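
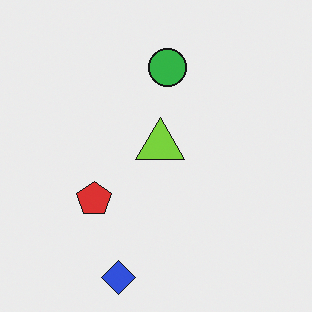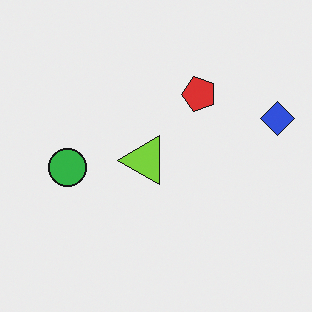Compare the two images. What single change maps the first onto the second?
This is the original image transposed (reflected across the top-left ↔ bottom-right diagonal).

Shapes have swapped their row and column positions — what was in the top-right is now in the bottom-left — a diagonal reflection.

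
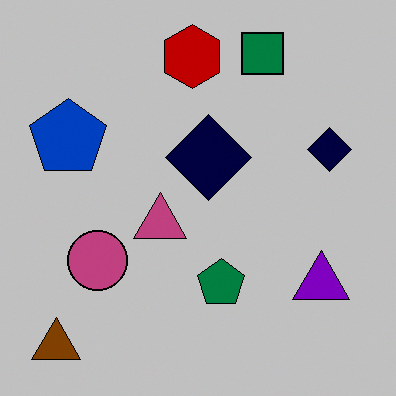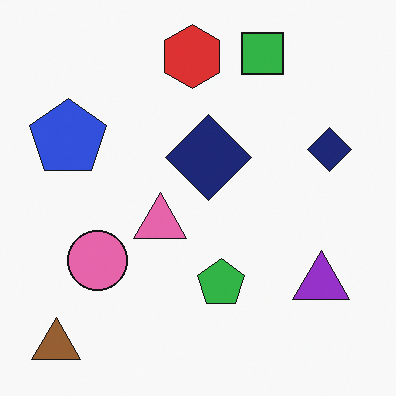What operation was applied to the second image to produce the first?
This is the original image heavily posterized to just a handful of flat colors.

Each flat color has snapped to a coarser quantized level — most visibly, the near-white background has dropped to a flat grey.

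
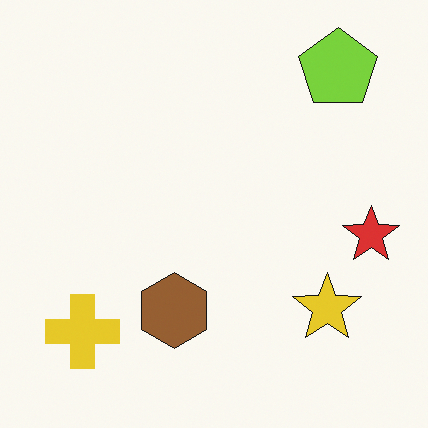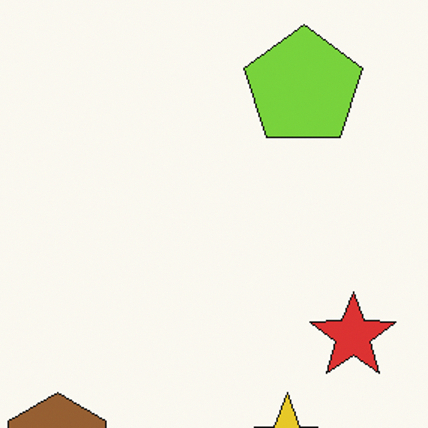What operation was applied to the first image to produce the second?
The second image is the first cropped to a modestly smaller region and rescaled.

The visible shapes are larger and the field of view is narrower; shapes near the original edges may be partly or wholly outside the frame — a crop-and-rescale.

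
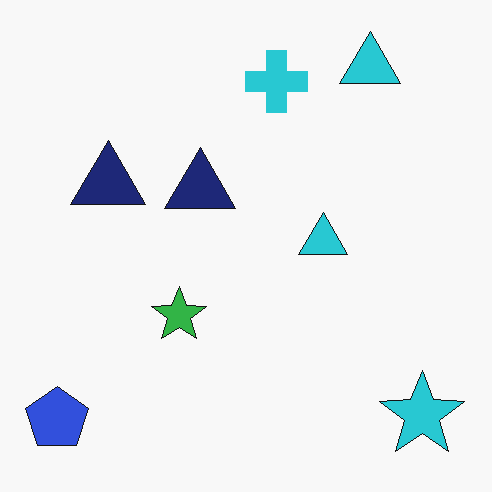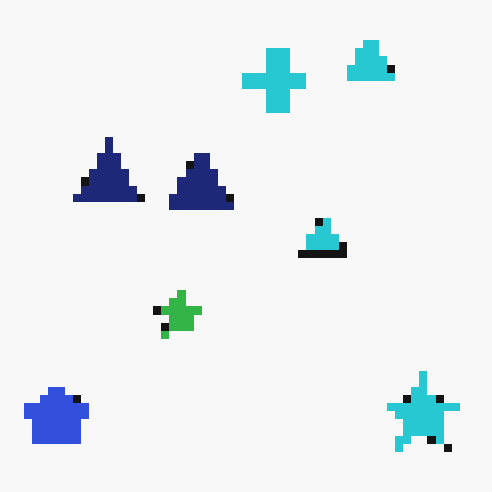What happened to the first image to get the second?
It was pixelated into visible square blocks.

Shapes are reduced to large square blocks; fine edges and outlines are lost — a downscale-then-upscale (mosaic) effect.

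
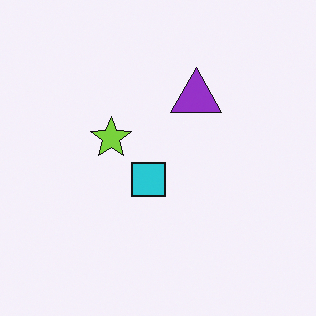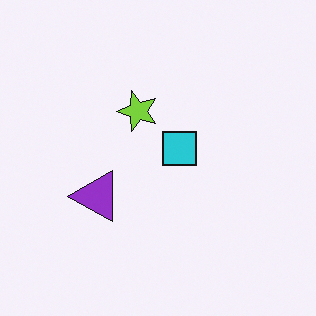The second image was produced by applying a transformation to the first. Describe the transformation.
It was transposed (reflected across the top-left ↔ bottom-right diagonal).

Shapes have swapped their row and column positions — what was in the top-right is now in the bottom-left — a diagonal reflection.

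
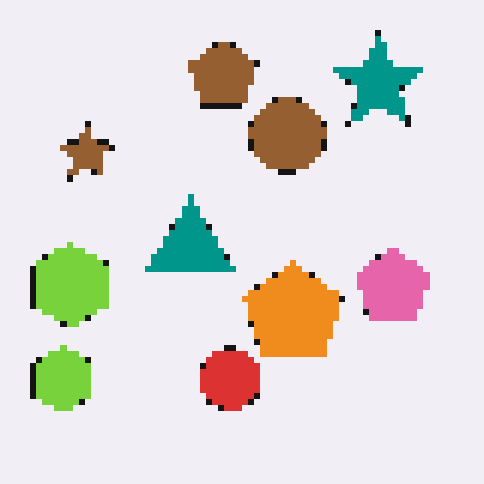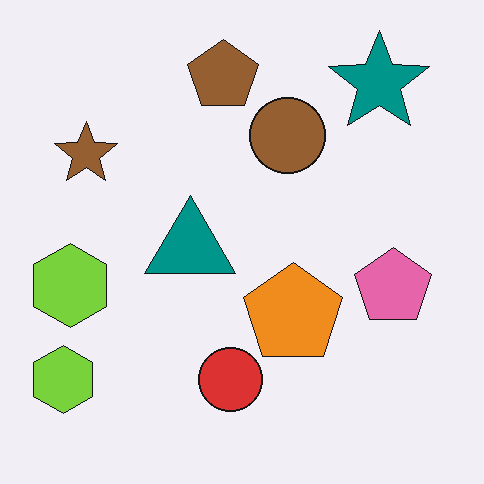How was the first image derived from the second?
The first image is the second pixelated into visible square blocks.

Shapes are reduced to large square blocks; fine edges and outlines are lost — a downscale-then-upscale (mosaic) effect.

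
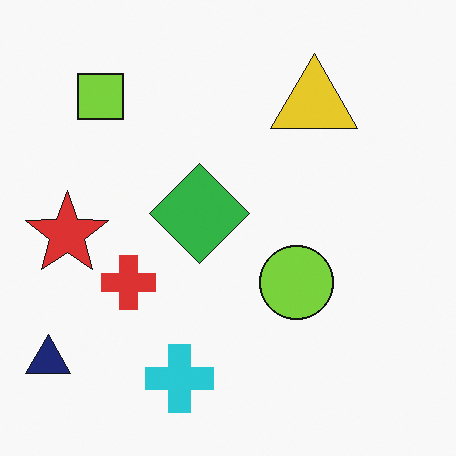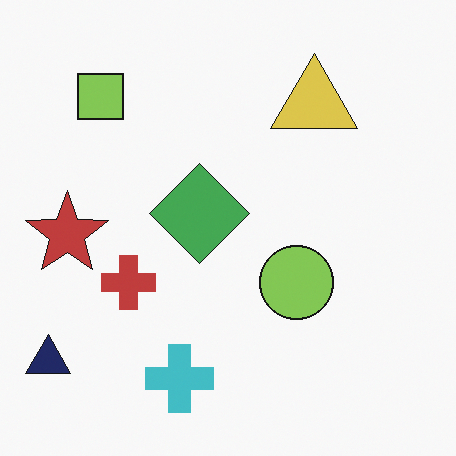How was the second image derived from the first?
The second image is the first slightly desaturated.

All colors are more muted and greyish — a global saturation change.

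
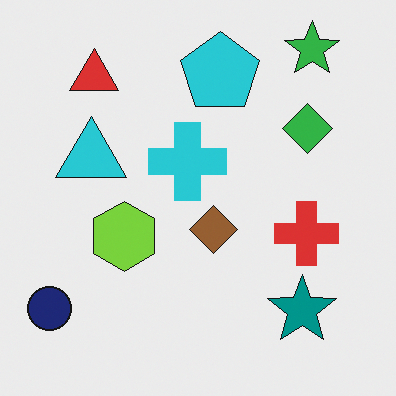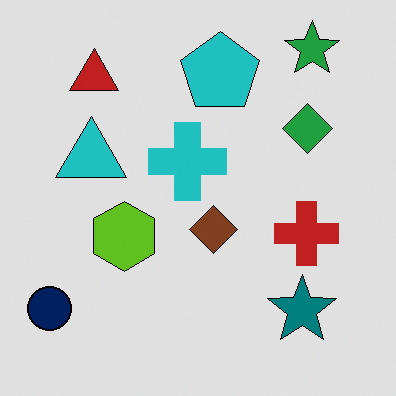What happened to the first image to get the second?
Posterized to a reduced palette.

Each flat color has snapped to a coarser quantized level — most visibly, the near-white background has dropped to a flat grey.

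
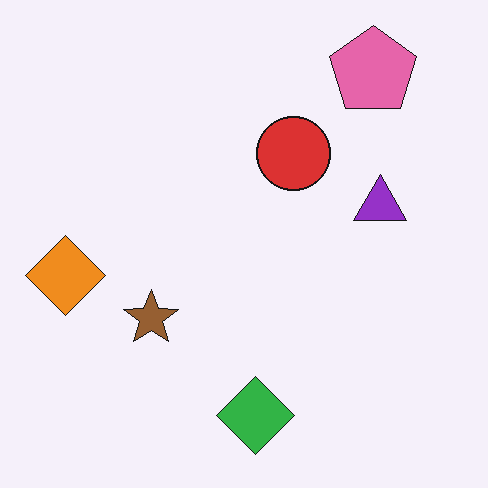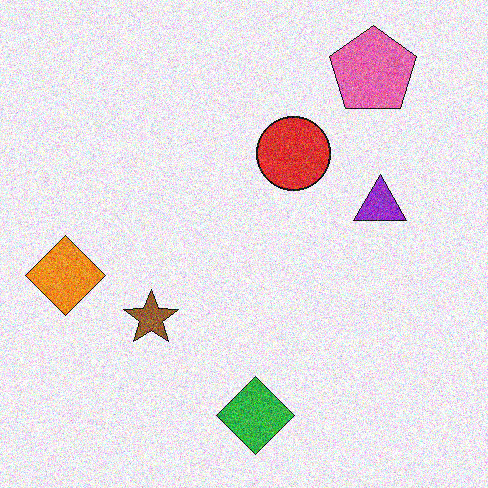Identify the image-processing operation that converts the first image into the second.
This is the original image degraded with heavy additive noise.

Random speckle covers the whole image, including the flat background.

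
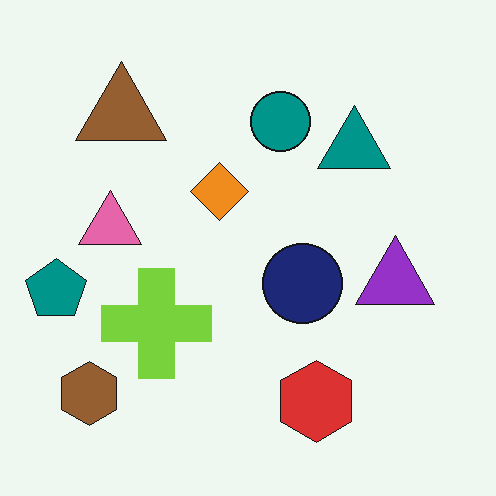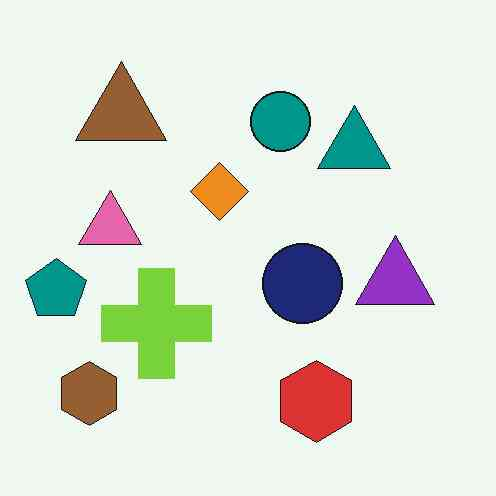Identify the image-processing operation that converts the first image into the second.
The image was JPEG-compressed with visible artifacts.

Blocky 8×8 compression artifacts appear around shape edges and the flat background shows ringing — characteristic JPEG degradation.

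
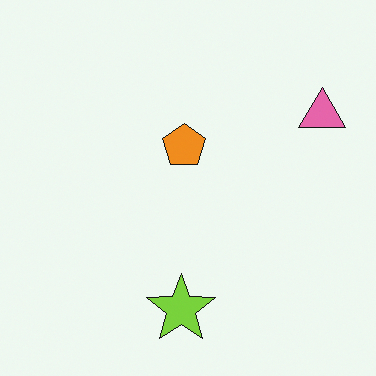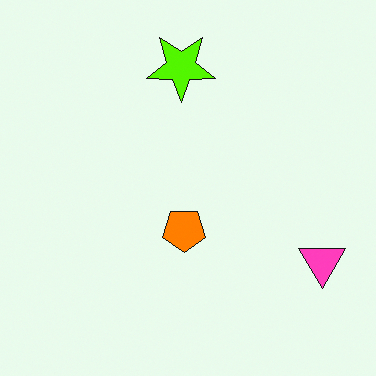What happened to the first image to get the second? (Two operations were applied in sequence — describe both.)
The image was heavily oversaturated, then flipped vertically (top ↔ bottom).

All colors are more vivid — a global saturation change. The lime star is in the bottom of the first image and the top of the second — shapes on opposite sides of the horizontal midline have swapped in a mirror flip.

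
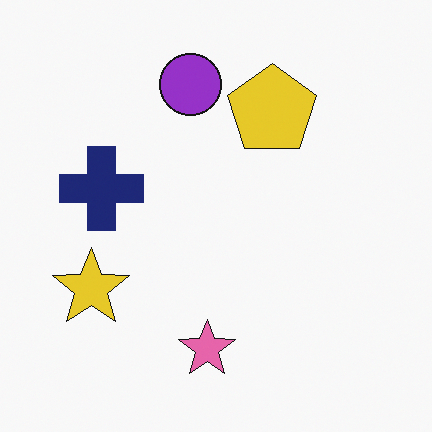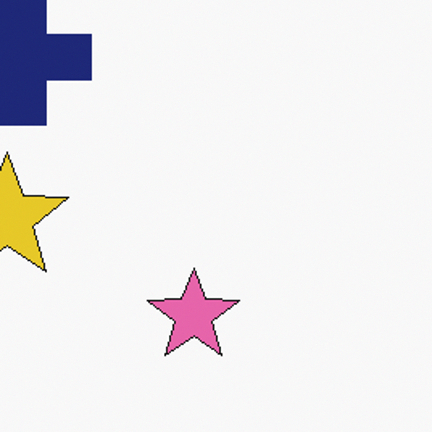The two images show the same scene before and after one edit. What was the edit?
It was cropped to a modestly smaller region and rescaled.

The visible shapes are larger and the field of view is narrower; shapes near the original edges may be partly or wholly outside the frame — a crop-and-rescale.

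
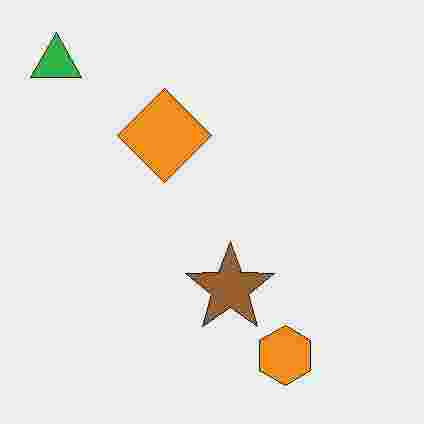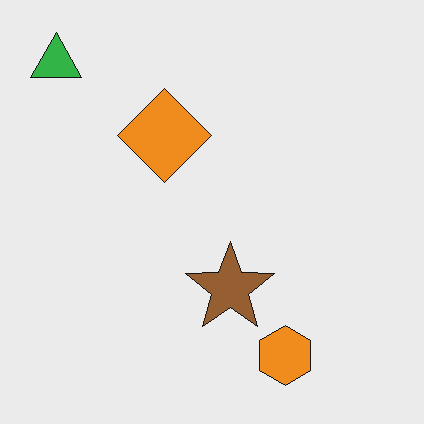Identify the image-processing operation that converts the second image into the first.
This is the original image heavily JPEG-compressed with obvious blocking artifacts.

Blocky 8×8 compression artifacts appear around shape edges and the flat background shows ringing — characteristic JPEG degradation.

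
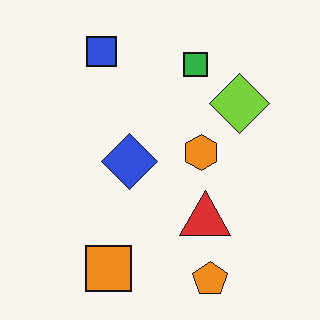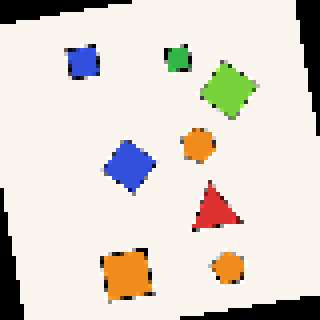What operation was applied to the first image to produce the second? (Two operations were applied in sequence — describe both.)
Rotated counter-clockwise by a small amount, then lightly pixelated (a mild mosaic effect).

Every shape is tilted by the same angle and the image corners show triangular fill wedges — a whole-image rotation by a non-right angle. Shapes are reduced to large square blocks; fine edges and outlines are lost — a downscale-then-upscale (mosaic) effect.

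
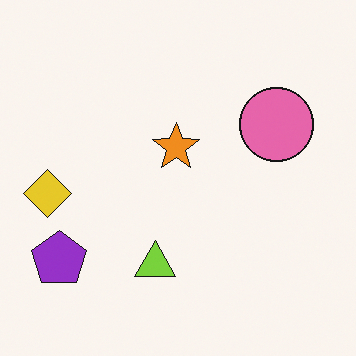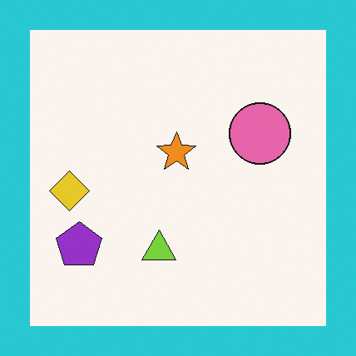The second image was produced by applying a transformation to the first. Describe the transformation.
The second image is the first framed with a cyan border.

A solid cyan frame runs around the edge of the second image, with the content slightly shrunk inside it.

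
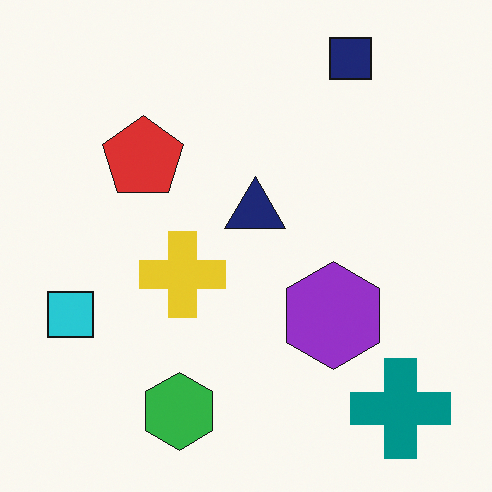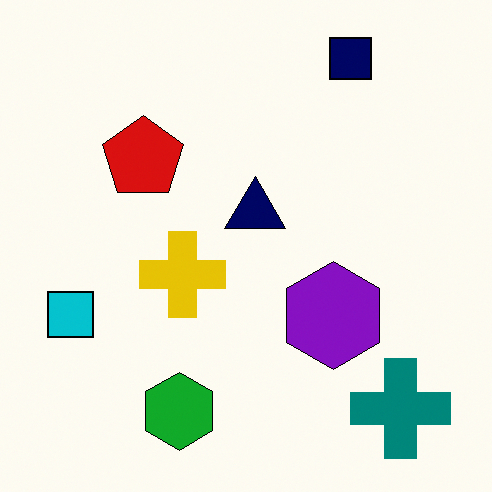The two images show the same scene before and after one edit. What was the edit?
Given slightly increased contrast.

Tones are pushed away from mid-grey across the whole image — a global contrast change.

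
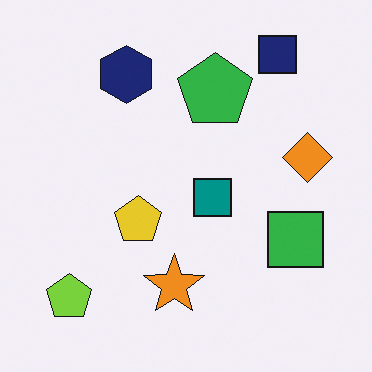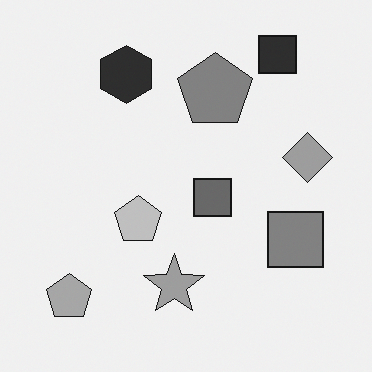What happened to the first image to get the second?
It was converted to grayscale.

All color is removed — every shape is now a shade of grey.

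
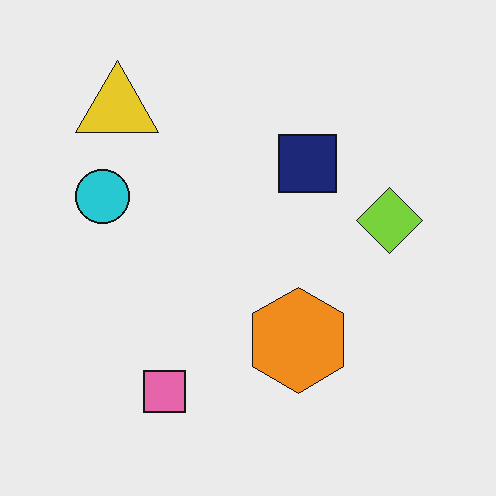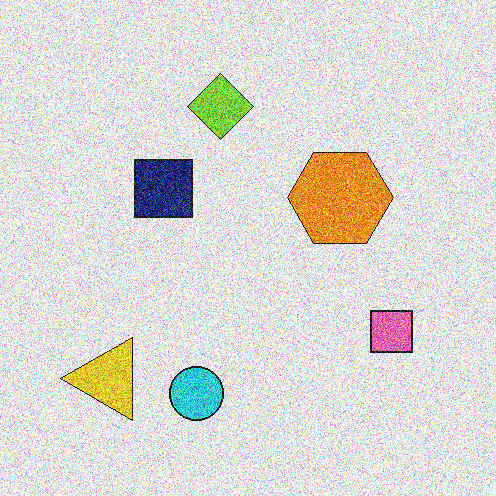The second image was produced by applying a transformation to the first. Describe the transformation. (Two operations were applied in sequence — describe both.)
Rotated 90° counter-clockwise, then degraded with strong gaussian noise.

The yellow triangle sits in the top-left of the first image and the bottom-left of the second — consistent with a whole-image 90° counter-clockwise rotation. Random speckle covers the whole image, including the flat background.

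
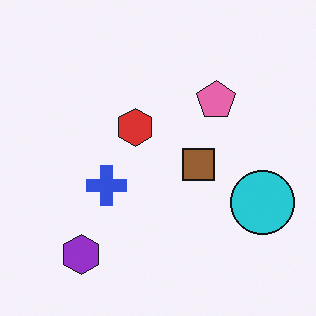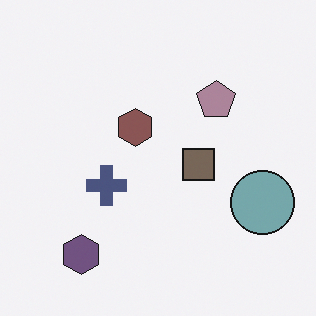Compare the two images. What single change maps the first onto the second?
Made much more muted (saturation change).

All colors are more muted and greyish — a global saturation change.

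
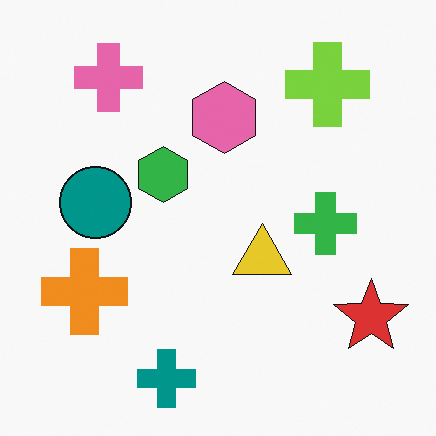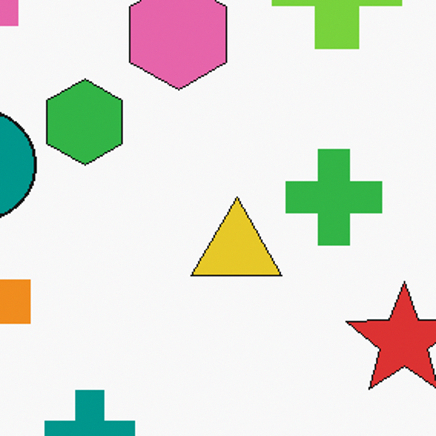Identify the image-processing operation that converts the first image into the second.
The image was cropped slightly and scaled back up.

The visible shapes are larger and the field of view is narrower; shapes near the original edges may be partly or wholly outside the frame — a crop-and-rescale.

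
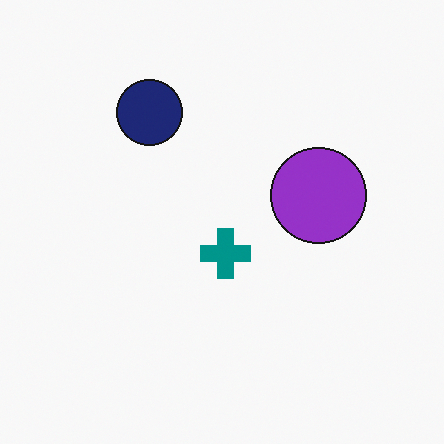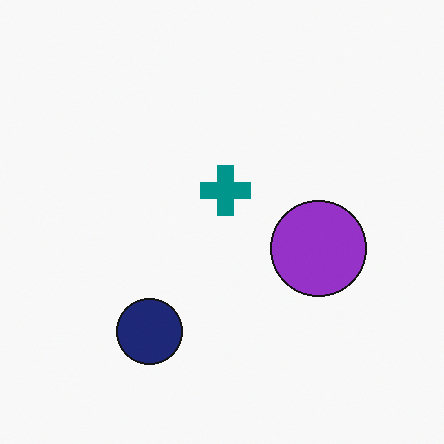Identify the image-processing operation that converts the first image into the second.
The second image is the first flipped vertically (top ↔ bottom).

The navy circle is in the top of the first image and the bottom of the second — shapes on opposite sides of the horizontal midline have swapped in a mirror flip.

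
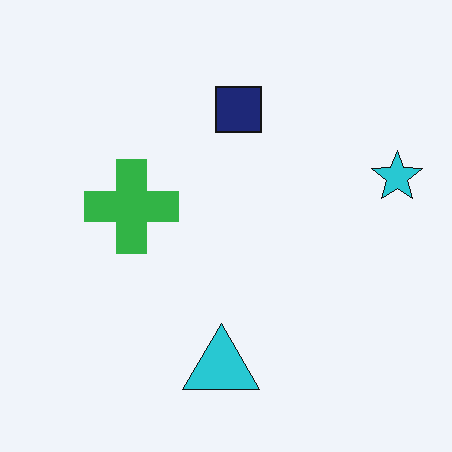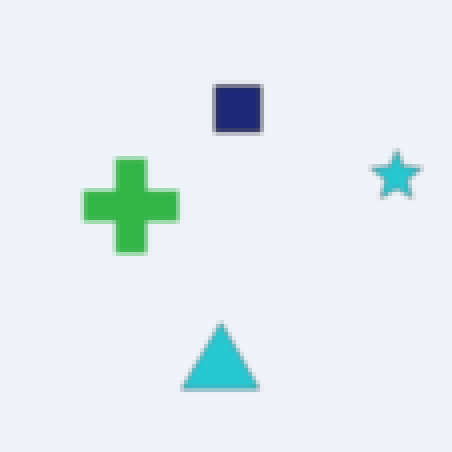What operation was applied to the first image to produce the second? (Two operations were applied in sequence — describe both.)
This is the original image lightly blurred, then mildly pixelated.

Shape edges and outlines are uniformly softened across the whole image. Shapes are reduced to large square blocks; fine edges and outlines are lost — a downscale-then-upscale (mosaic) effect.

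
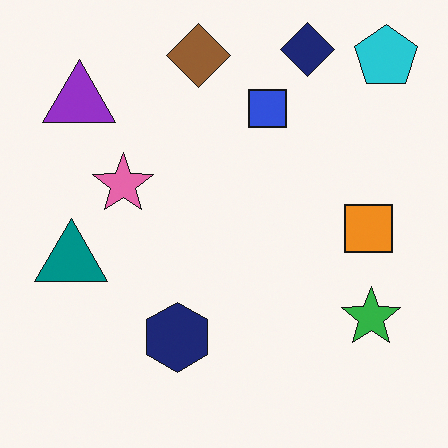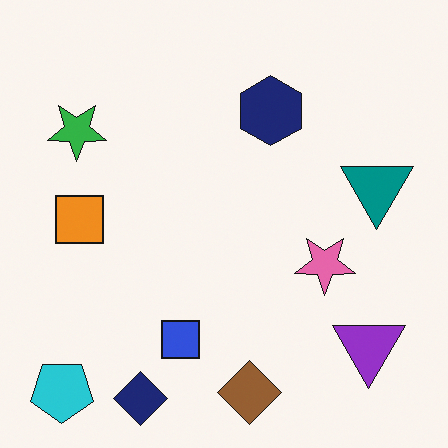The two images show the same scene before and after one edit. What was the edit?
The transformation is: rotated 180°.

The cyan pentagon sits in the top-right of the first image and the bottom-left of the second — consistent with a whole-image 180° rotation.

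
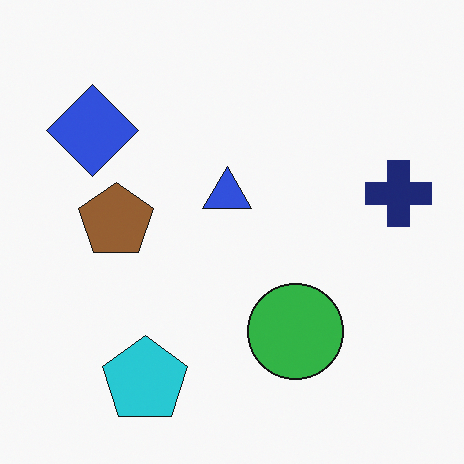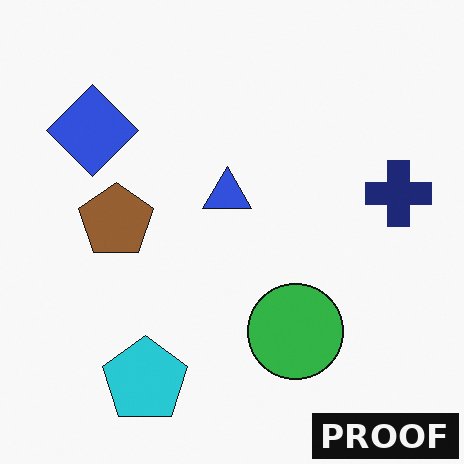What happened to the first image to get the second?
The second image is the first watermarked with the text "PROOF" in the lower-right corner.

A dark label reading "PROOF" appears in the lower-right corner.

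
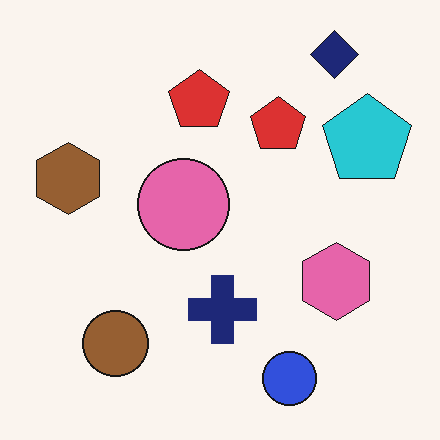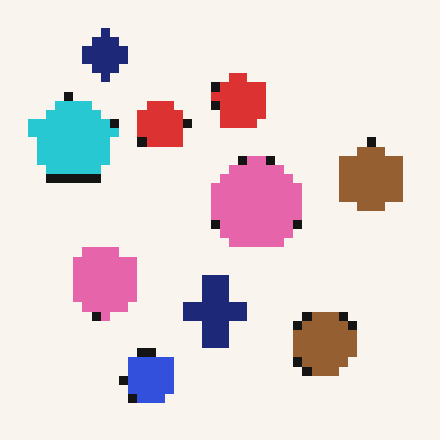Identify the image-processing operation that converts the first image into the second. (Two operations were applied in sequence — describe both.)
Flipped horizontally (left ↔ right), then heavily pixelated into large blocks.

The brown hexagon is in the left of the first image and the right of the second — shapes on opposite sides of the vertical midline have swapped in a mirror flip. Shapes are reduced to large square blocks; fine edges and outlines are lost — a downscale-then-upscale (mosaic) effect.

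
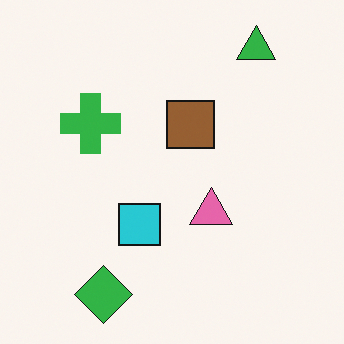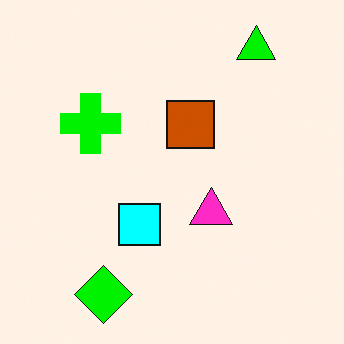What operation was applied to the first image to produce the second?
This is the original image made much more vivid (saturation change).

All colors are more vivid — a global saturation change.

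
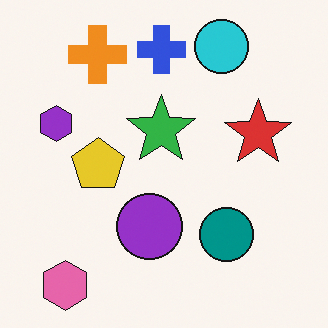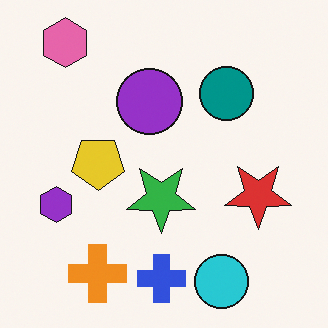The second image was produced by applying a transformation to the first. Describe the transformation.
The transformation is: flipped vertically (top ↔ bottom).

The pink hexagon is in the bottom-left of the first image and the top-left of the second — shapes on opposite sides of the horizontal midline have swapped in a mirror flip.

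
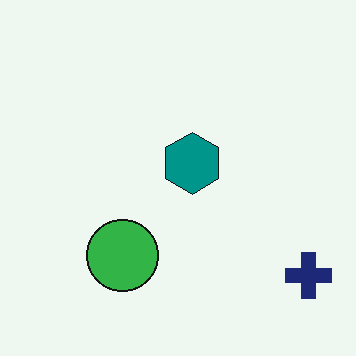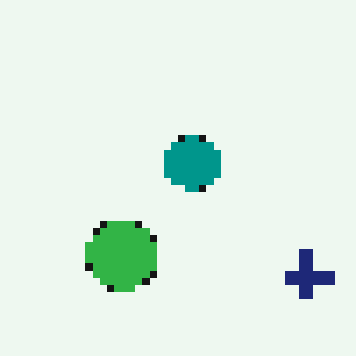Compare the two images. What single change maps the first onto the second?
This is the original image pixelated into visible square blocks.

Shapes are reduced to large square blocks; fine edges and outlines are lost — a downscale-then-upscale (mosaic) effect.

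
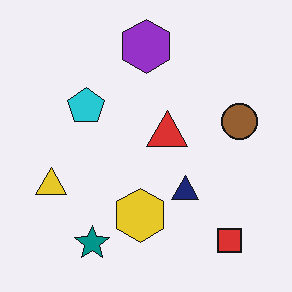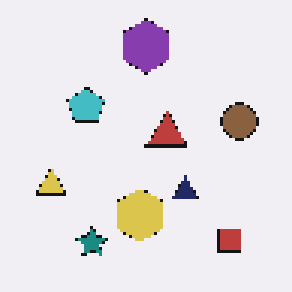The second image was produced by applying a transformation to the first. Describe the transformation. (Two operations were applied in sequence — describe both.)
Mildly pixelated, then slightly desaturated.

Shapes are reduced to large square blocks; fine edges and outlines are lost — a downscale-then-upscale (mosaic) effect. All colors are more muted and greyish — a global saturation change.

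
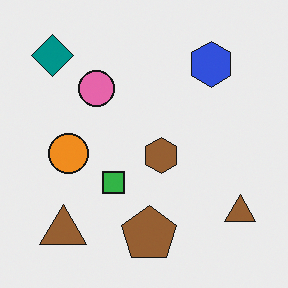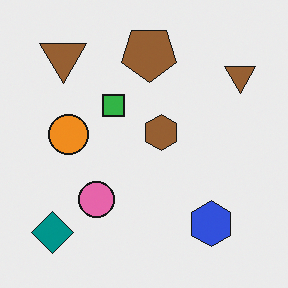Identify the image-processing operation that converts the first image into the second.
The second image is the first flipped vertically (top ↔ bottom).

The brown pentagon is in the bottom of the first image and the top of the second — shapes on opposite sides of the horizontal midline have swapped in a mirror flip.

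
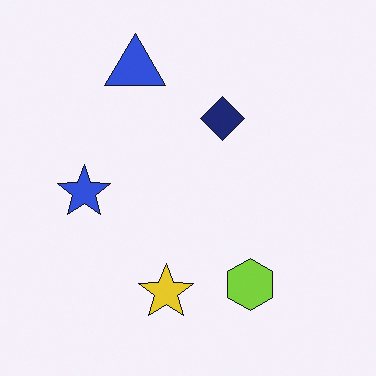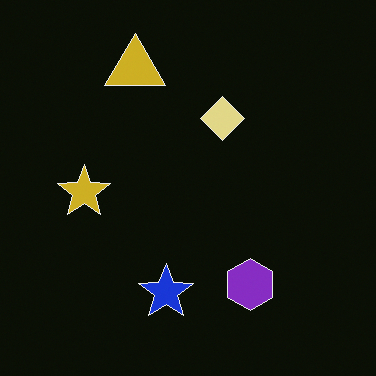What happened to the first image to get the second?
The second image is the first color-inverted (negative).

The light background has become dark and every shape's color is its complement — a photographic negative.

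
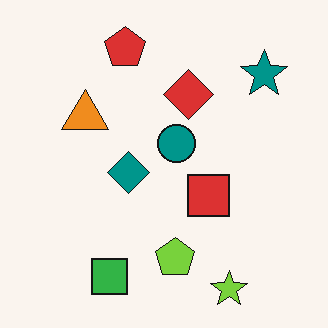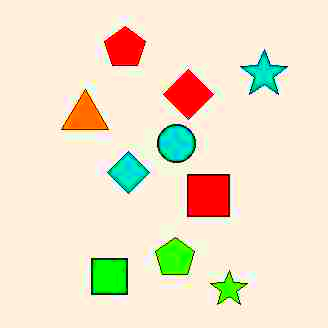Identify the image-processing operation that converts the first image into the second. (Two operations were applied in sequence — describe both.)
Heavily JPEG-compressed with obvious blocking artifacts, then made much more vivid (saturation change).

Blocky 8×8 compression artifacts appear around shape edges and the flat background shows ringing — characteristic JPEG degradation. All colors are more vivid — a global saturation change.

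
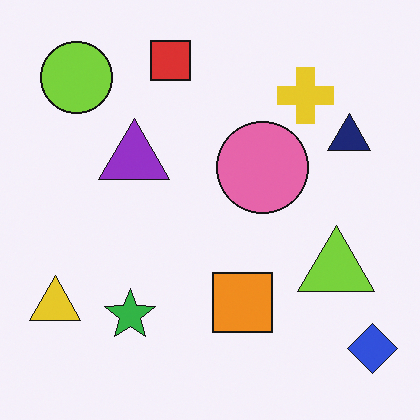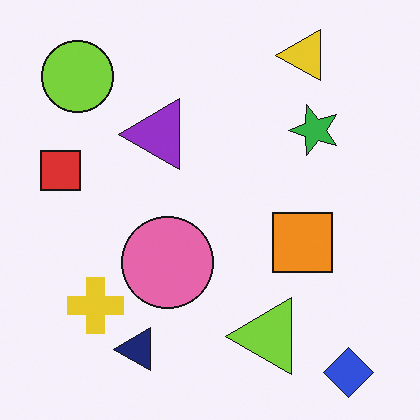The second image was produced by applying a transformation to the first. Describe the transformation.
The image was transposed (reflected across the top-left ↔ bottom-right diagonal).

Shapes have swapped their row and column positions — what was in the top-right is now in the bottom-left — a diagonal reflection.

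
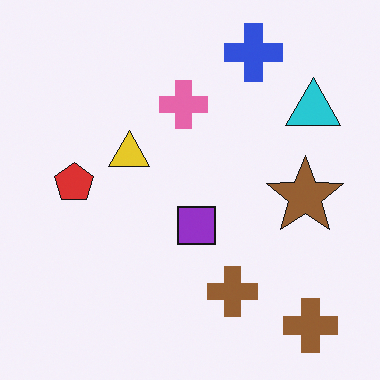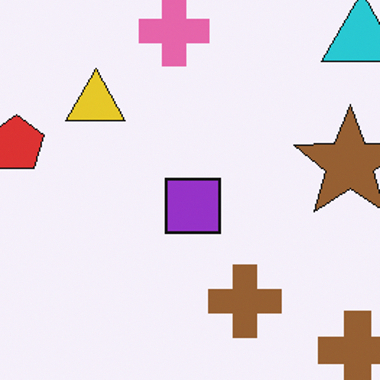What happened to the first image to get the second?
The image was cropped to a modestly smaller region and rescaled.

The visible shapes are larger and the field of view is narrower; shapes near the original edges may be partly or wholly outside the frame — a crop-and-rescale.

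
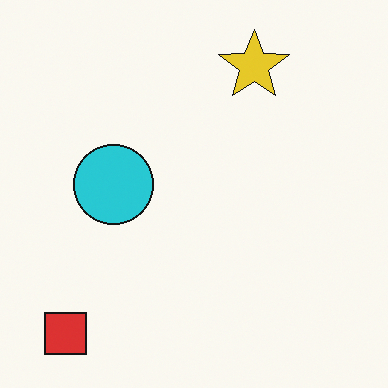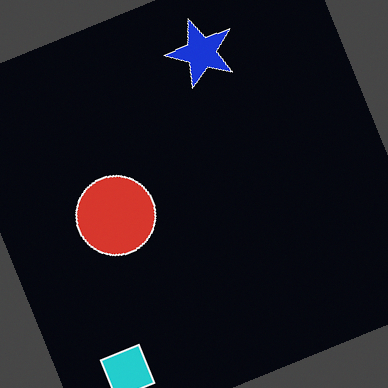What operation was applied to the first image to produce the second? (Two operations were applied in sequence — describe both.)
It was color-inverted (negative), then rotated counter-clockwise by a clearly visible amount.

The light background has become dark and every shape's color is its complement — a photographic negative. Every shape is tilted by the same angle and the image corners show triangular fill wedges — a whole-image rotation by a non-right angle.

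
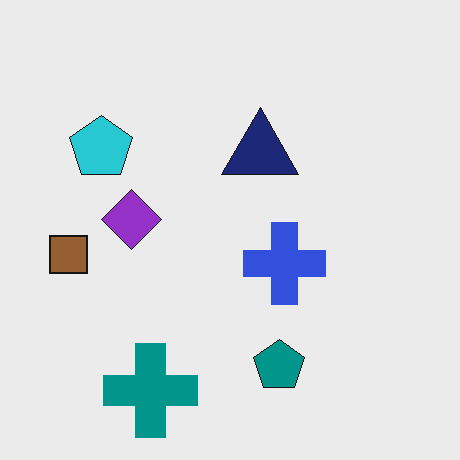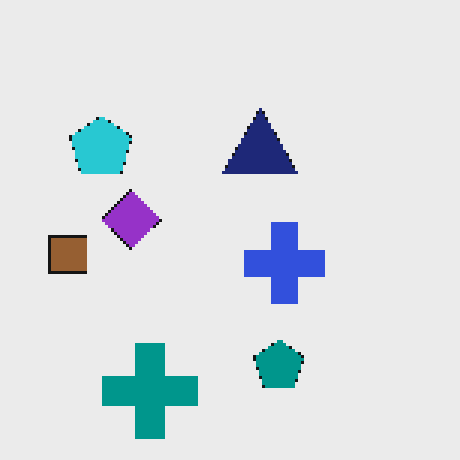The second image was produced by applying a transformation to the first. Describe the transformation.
It was lightly pixelated (a mild mosaic effect).

Shapes are reduced to large square blocks; fine edges and outlines are lost — a downscale-then-upscale (mosaic) effect.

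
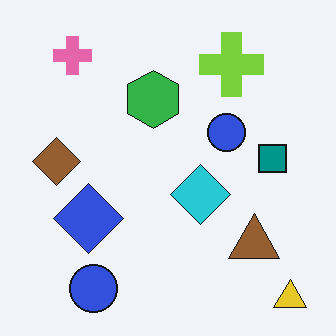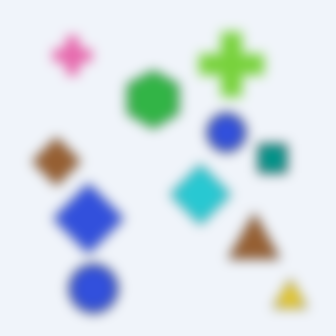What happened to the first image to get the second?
This is the original image strongly gaussian-blurred.

Shape edges and outlines are uniformly softened across the whole image.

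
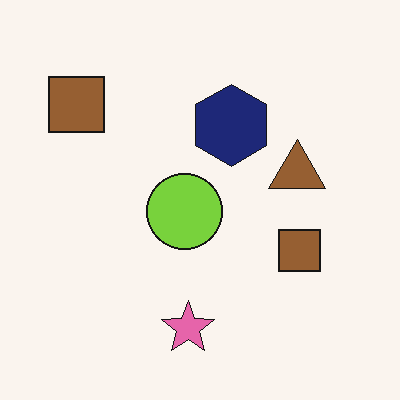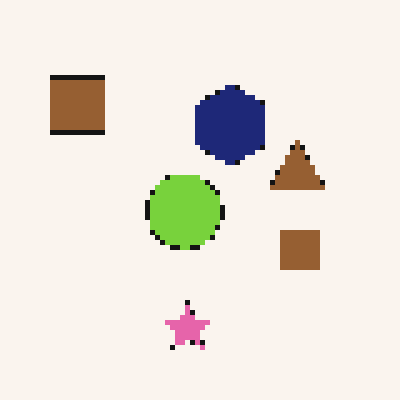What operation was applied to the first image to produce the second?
The image was mildly pixelated.

Shapes are reduced to large square blocks; fine edges and outlines are lost — a downscale-then-upscale (mosaic) effect.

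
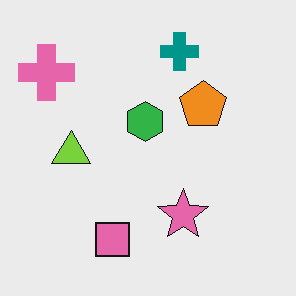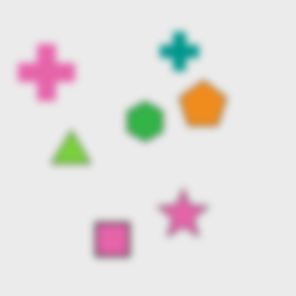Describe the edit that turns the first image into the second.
The transformation is: noticeably gaussian-blurred.

Shape edges and outlines are uniformly softened across the whole image.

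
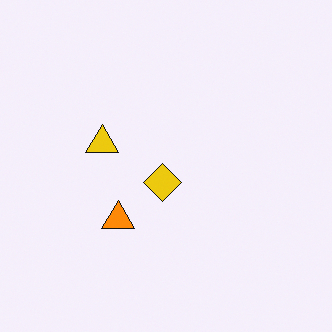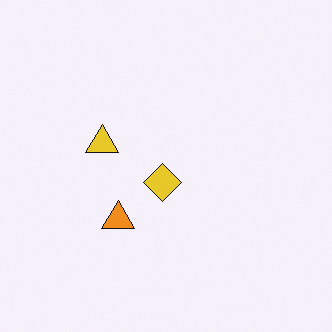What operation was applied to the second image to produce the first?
Slightly oversaturated.

All colors are more vivid — a global saturation change.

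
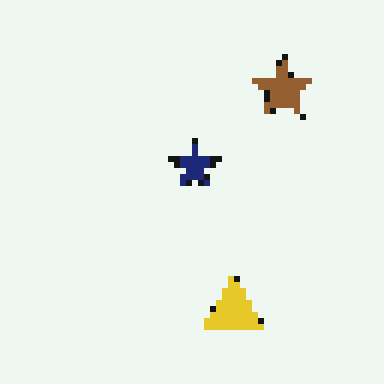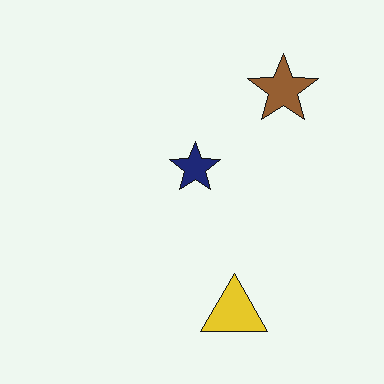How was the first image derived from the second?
This is the original image pixelated into visible square blocks.

Shapes are reduced to large square blocks; fine edges and outlines are lost — a downscale-then-upscale (mosaic) effect.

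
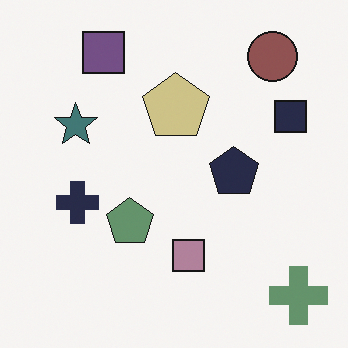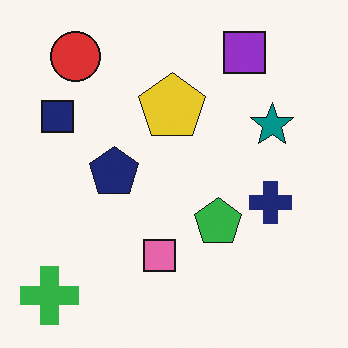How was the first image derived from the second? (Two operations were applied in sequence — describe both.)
The transformation is: made much more muted (saturation change), then flipped horizontally (left ↔ right).

All colors are more muted and greyish — a global saturation change. The green cross is in the bottom-left of the second image and the bottom-right of the first — shapes on opposite sides of the vertical midline have swapped in a mirror flip.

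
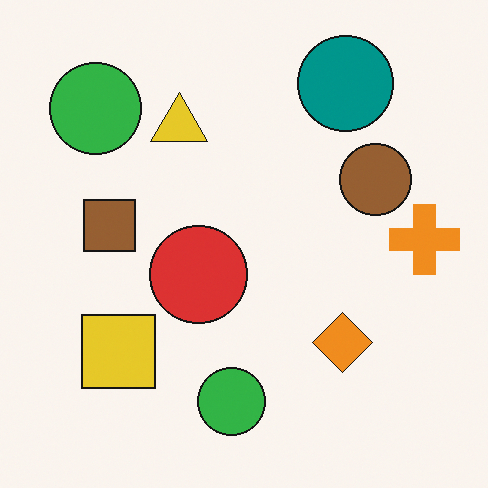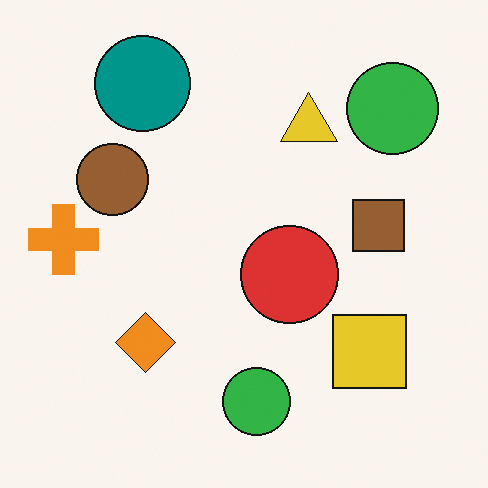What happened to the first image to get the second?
This is the original image flipped horizontally (left ↔ right).

The orange cross is in the right of the first image and the left of the second — shapes on opposite sides of the vertical midline have swapped in a mirror flip.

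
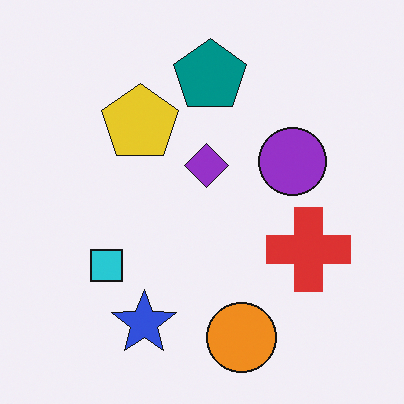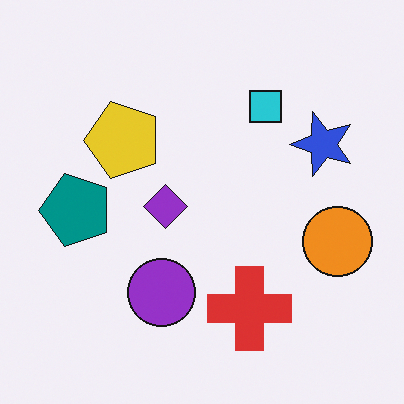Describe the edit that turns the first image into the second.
The transformation is: transposed (reflected across the top-left ↔ bottom-right diagonal).

Shapes have swapped their row and column positions — what was in the top-right is now in the bottom-left — a diagonal reflection.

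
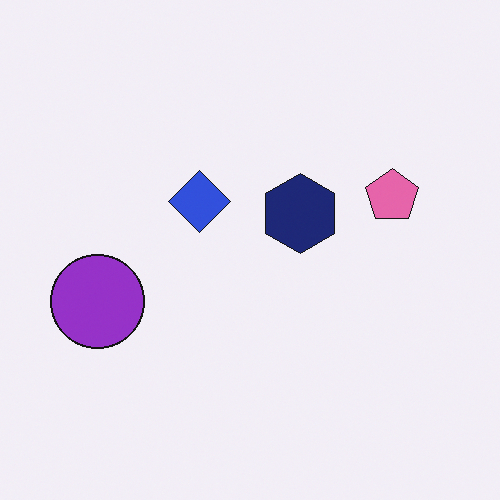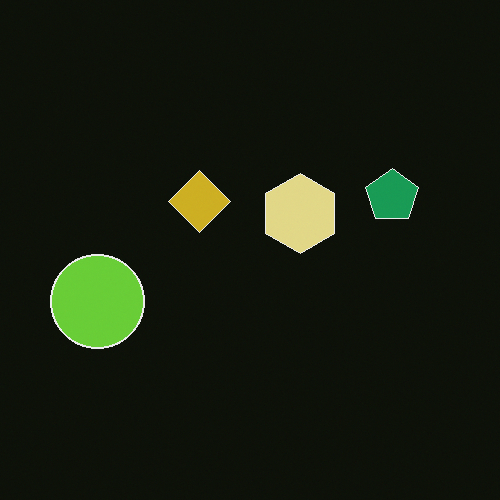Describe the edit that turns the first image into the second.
This is the original image color-inverted (negative).

The light background has become dark and every shape's color is its complement — a photographic negative.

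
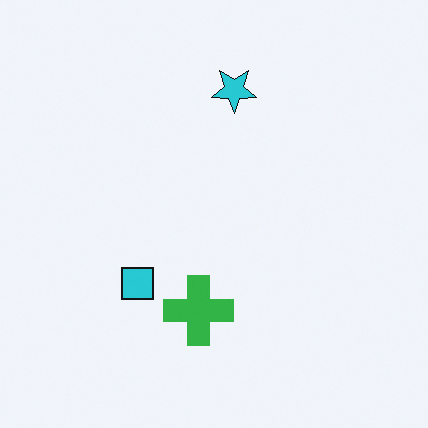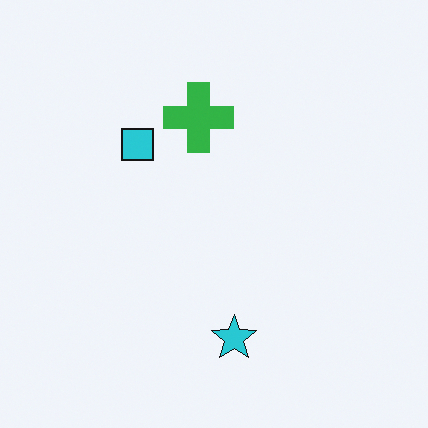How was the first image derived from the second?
This is the original image flipped vertically (top ↔ bottom).

The cyan star is in the bottom of the second image and the top of the first — shapes on opposite sides of the horizontal midline have swapped in a mirror flip.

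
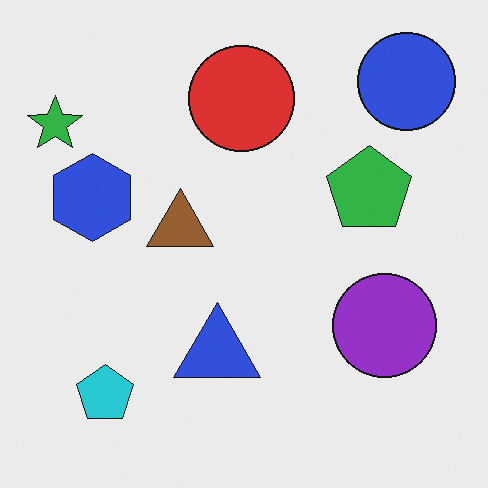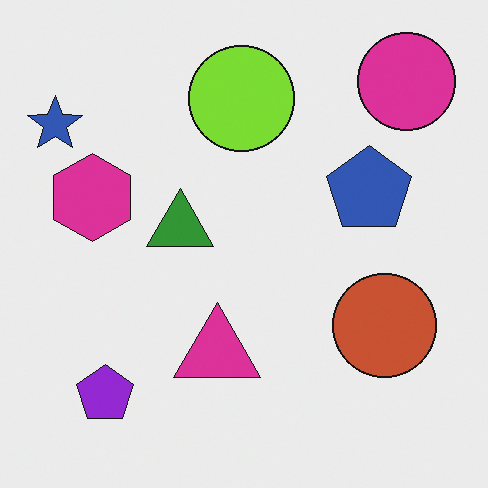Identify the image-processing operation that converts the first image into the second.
The second image is the first hue-shifted through roughly a third of the color wheel.

Every shape's color has rotated by the same amount around the hue wheel — a uniform hue shift.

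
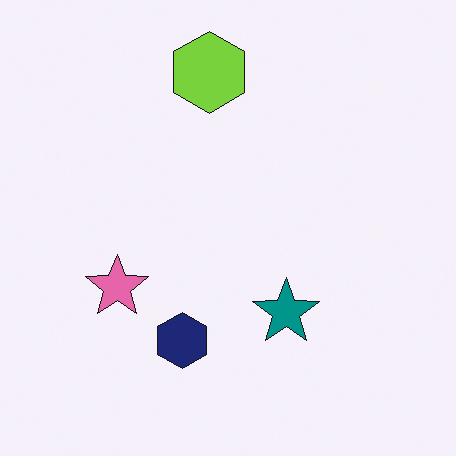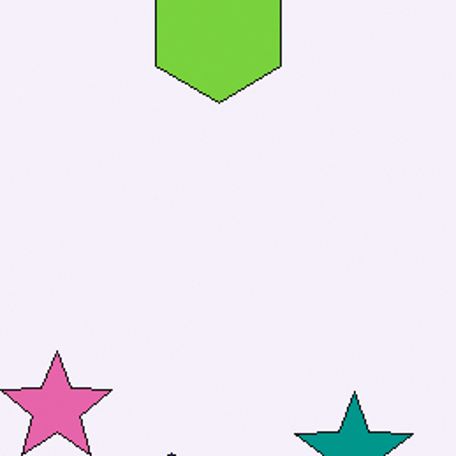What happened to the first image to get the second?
The second image is the first cropped tightly and scaled back up.

The visible shapes are larger and the field of view is narrower; shapes near the original edges may be partly or wholly outside the frame — a crop-and-rescale.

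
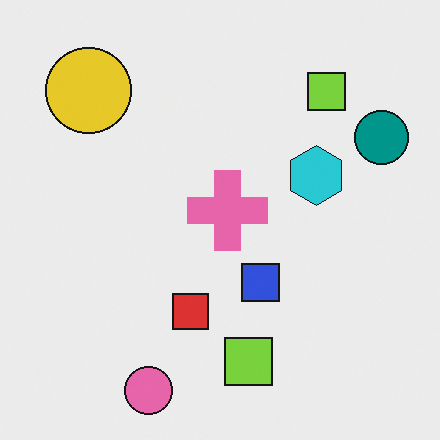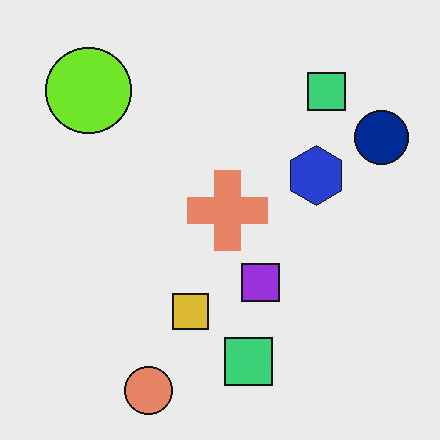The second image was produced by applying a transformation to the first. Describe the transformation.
The image was hue-shifted slightly.

Every shape's color has rotated by the same amount around the hue wheel — a uniform hue shift.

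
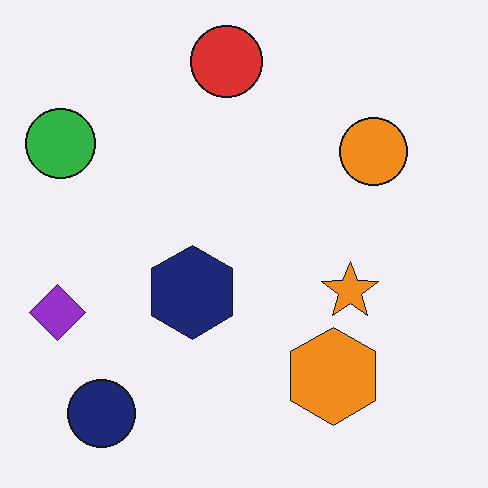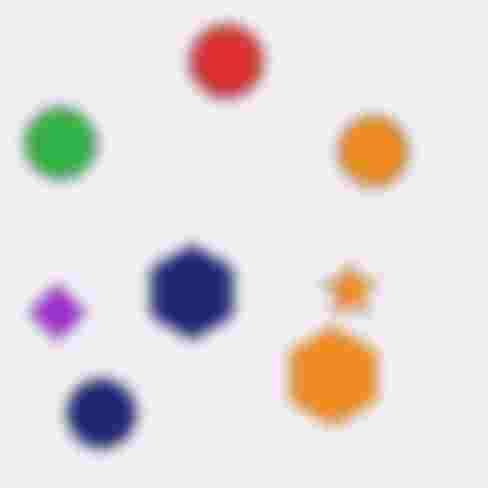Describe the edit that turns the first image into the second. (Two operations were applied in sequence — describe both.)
It was heavily blurred, then heavily JPEG-compressed with obvious blocking artifacts.

Shape edges and outlines are uniformly softened across the whole image. Blocky 8×8 compression artifacts appear around shape edges and the flat background shows ringing — characteristic JPEG degradation.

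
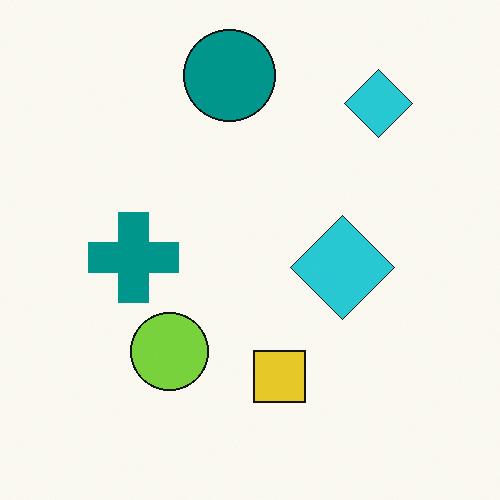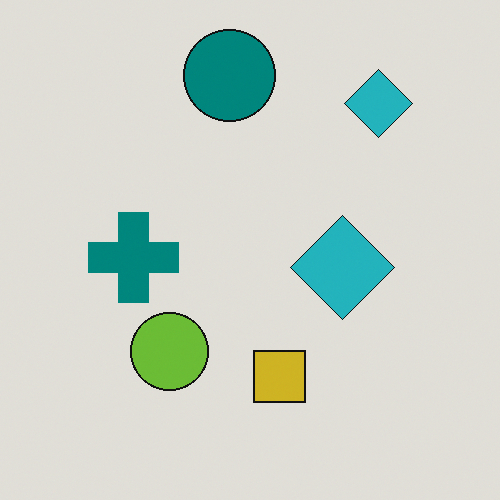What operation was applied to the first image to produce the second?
The second image is the first darkened a little.

Every pixel — background and shapes alike — is uniformly darkened.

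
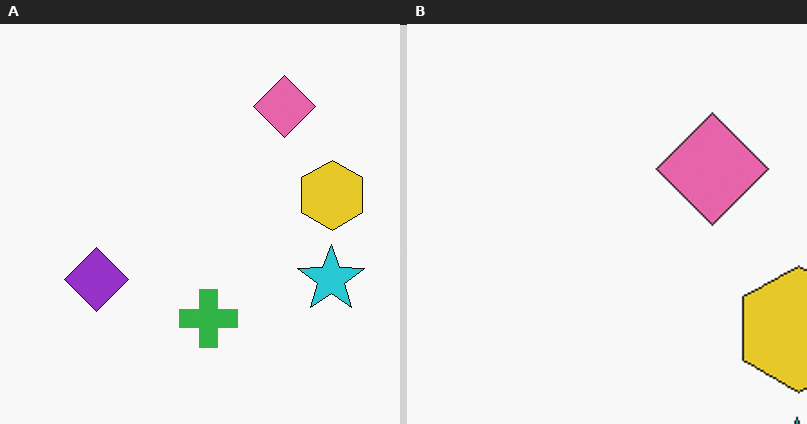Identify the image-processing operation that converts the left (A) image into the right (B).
The transformation is: cropped tightly and scaled back up.

The visible shapes are larger and the field of view is narrower; shapes near the original edges may be partly or wholly outside the frame — a crop-and-rescale.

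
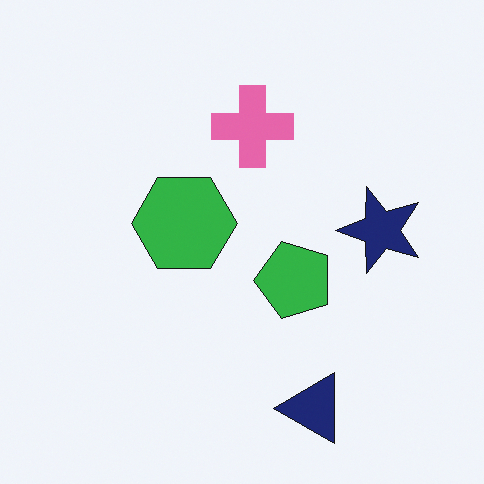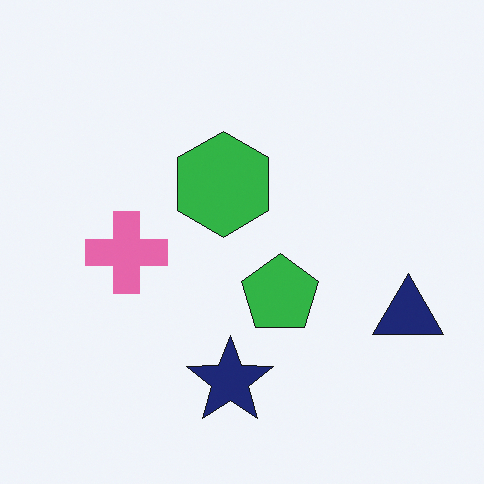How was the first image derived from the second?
It was transposed (reflected across the top-left ↔ bottom-right diagonal).

Shapes have swapped their row and column positions — what was in the top-right is now in the bottom-left — a diagonal reflection.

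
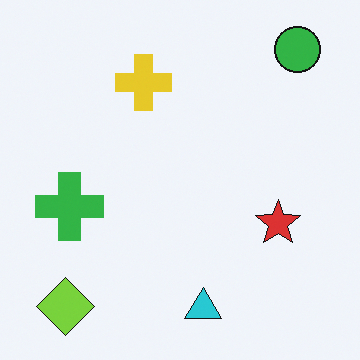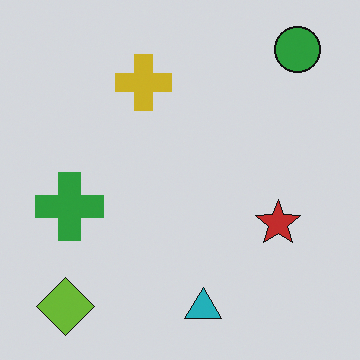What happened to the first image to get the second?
The image was slightly darkened.

Every pixel — background and shapes alike — is uniformly darkened.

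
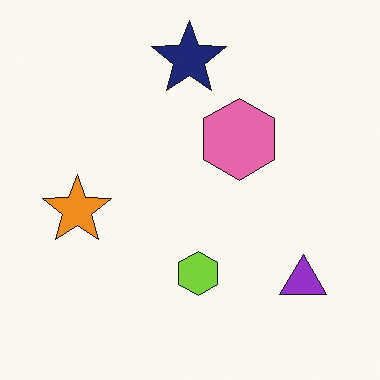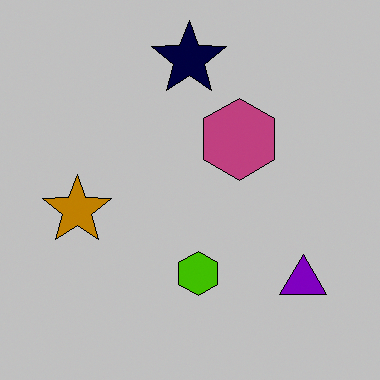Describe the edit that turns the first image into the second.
The second image is the first heavily posterized to just a handful of flat colors.

Each flat color has snapped to a coarser quantized level — most visibly, the near-white background has dropped to a flat grey.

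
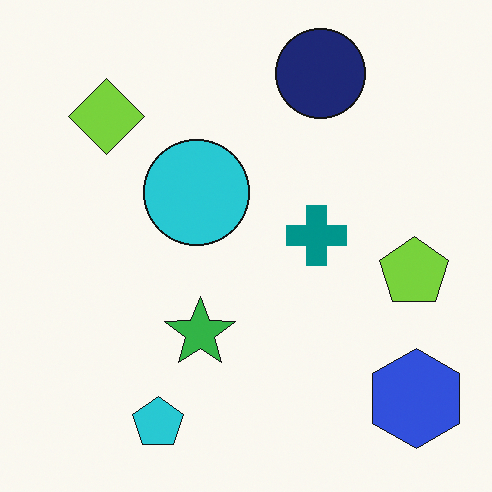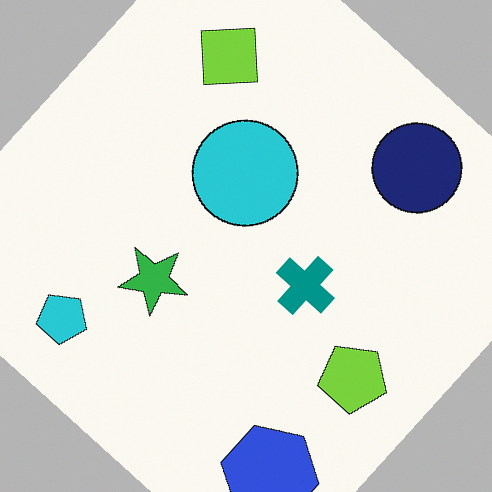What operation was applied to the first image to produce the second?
Rotated clockwise by a large amount — several tens of degrees.

Every shape is tilted by the same angle and the image corners show triangular fill wedges — a whole-image rotation by a non-right angle.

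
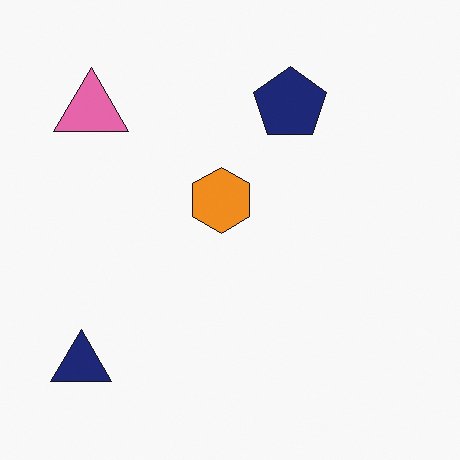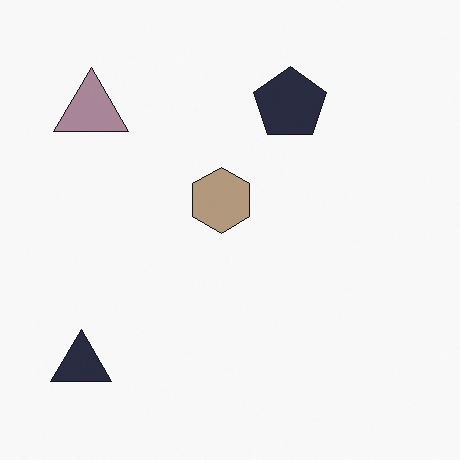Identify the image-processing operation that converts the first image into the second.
It was made much more muted (saturation change).

All colors are more muted and greyish — a global saturation change.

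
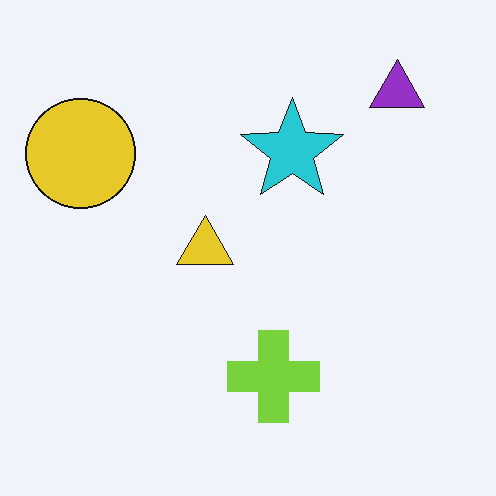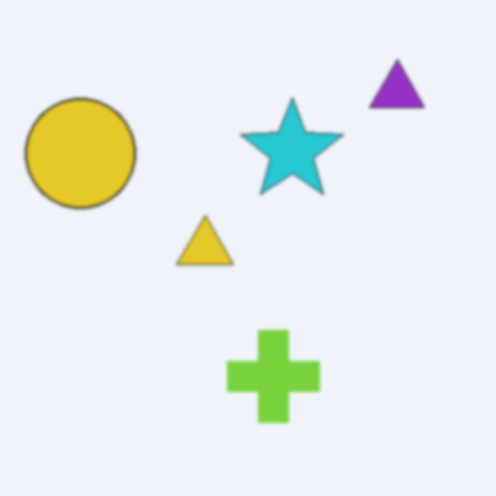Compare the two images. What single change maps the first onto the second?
The image was lightly blurred.

Shape edges and outlines are uniformly softened across the whole image.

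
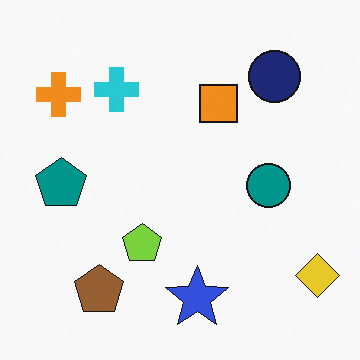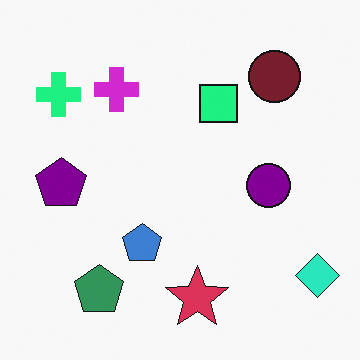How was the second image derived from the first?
This is the original image hue-shifted by a moderate amount.

Every shape's color has rotated by the same amount around the hue wheel — a uniform hue shift.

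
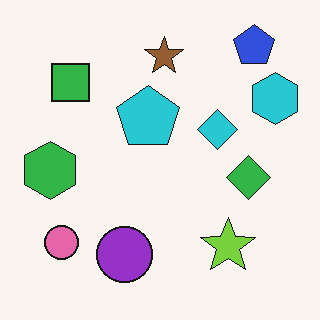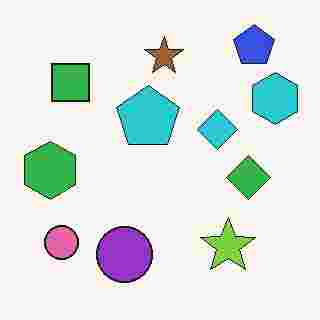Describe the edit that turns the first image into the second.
The second image is the first heavily JPEG-compressed with obvious blocking artifacts.

Blocky 8×8 compression artifacts appear around shape edges and the flat background shows ringing — characteristic JPEG degradation.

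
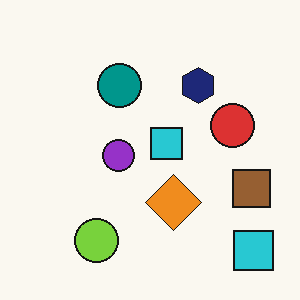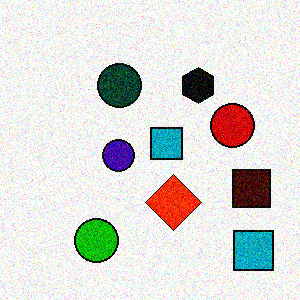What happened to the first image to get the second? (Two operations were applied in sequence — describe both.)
The second image is the first boosted in contrast, then degraded with a thick layer of grain.

Tones are pushed away from mid-grey across the whole image — a global contrast change. Random speckle covers the whole image, including the flat background.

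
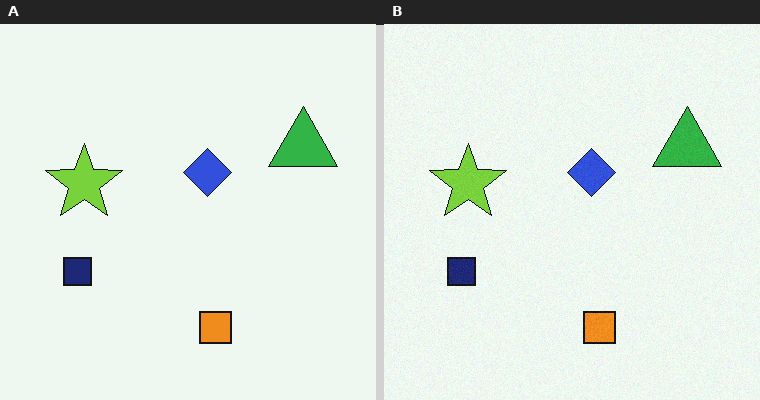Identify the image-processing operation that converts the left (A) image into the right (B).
It was degraded with light additive noise.

Random speckle covers the whole image, including the flat background.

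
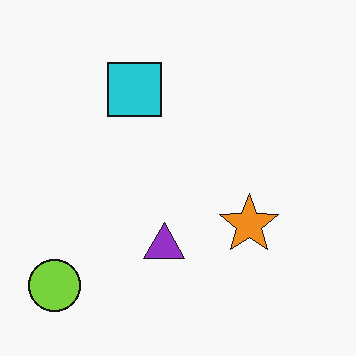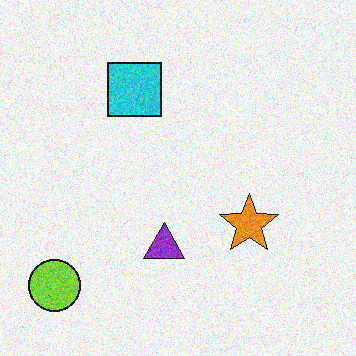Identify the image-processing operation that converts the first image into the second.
It was degraded with visible gaussian noise.

Random speckle covers the whole image, including the flat background.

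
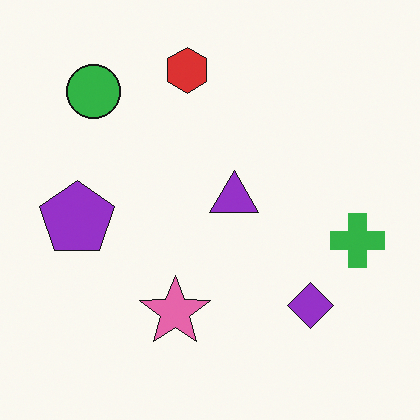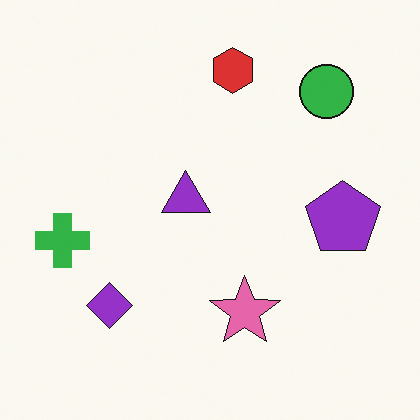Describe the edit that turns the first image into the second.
Flipped horizontally (left ↔ right).

The green cross is in the right of the first image and the left of the second — shapes on opposite sides of the vertical midline have swapped in a mirror flip.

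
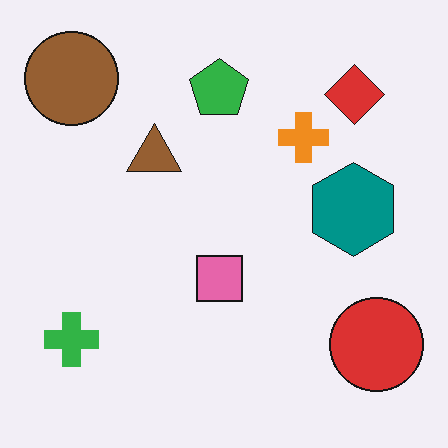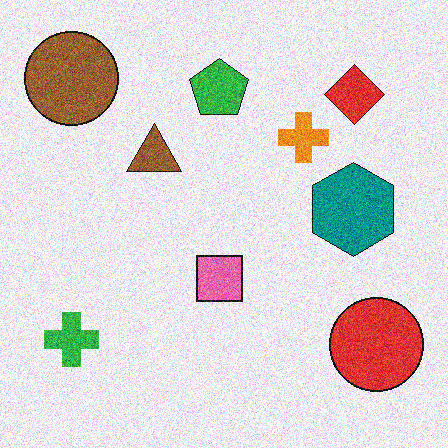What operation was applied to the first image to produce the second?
The transformation is: degraded with strong gaussian noise.

Random speckle covers the whole image, including the flat background.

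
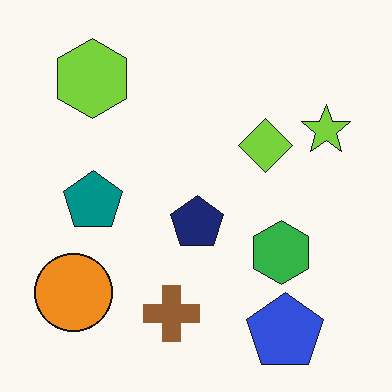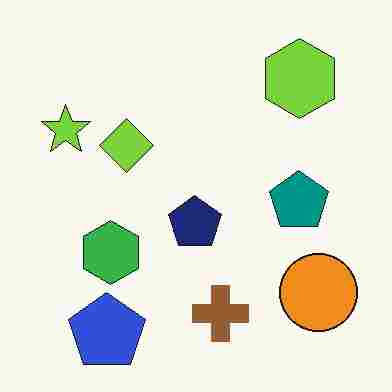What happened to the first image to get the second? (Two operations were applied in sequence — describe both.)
The second image is the first heavily JPEG-compressed with obvious blocking artifacts, then flipped horizontally (left ↔ right).

Blocky 8×8 compression artifacts appear around shape edges and the flat background shows ringing — characteristic JPEG degradation. The lime star is in the top-right of the first image and the top-left of the second — shapes on opposite sides of the vertical midline have swapped in a mirror flip.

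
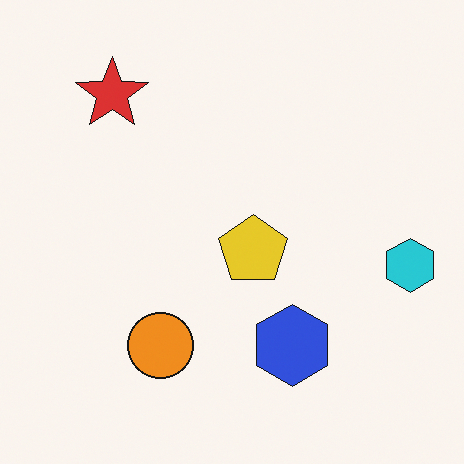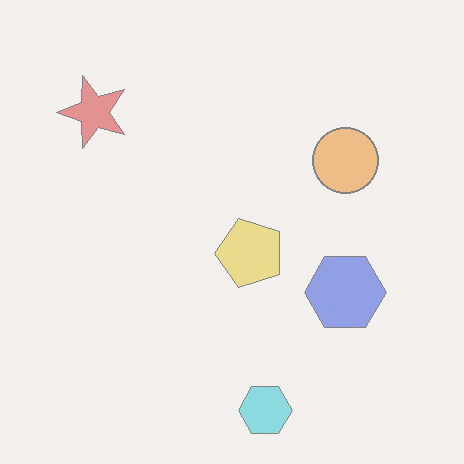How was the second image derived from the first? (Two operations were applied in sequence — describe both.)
Washed out (contrast reduced), then transposed (reflected across the top-left ↔ bottom-right diagonal).

Tones are pushed toward mid-grey across the whole image — a global contrast change. Shapes have swapped their row and column positions — what was in the top-right is now in the bottom-left — a diagonal reflection.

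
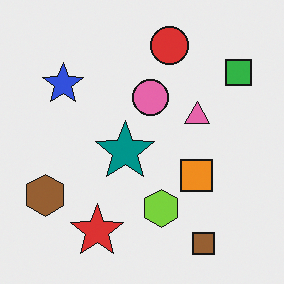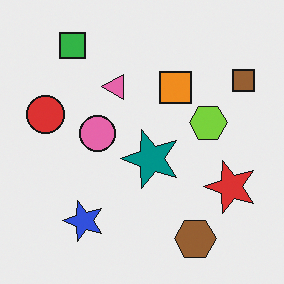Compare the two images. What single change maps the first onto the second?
It was rotated 90° counter-clockwise.

The green square sits in the top-right of the first image and the top-left of the second — consistent with a whole-image 90° counter-clockwise rotation.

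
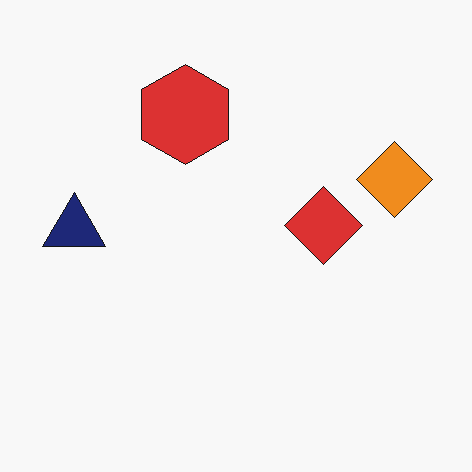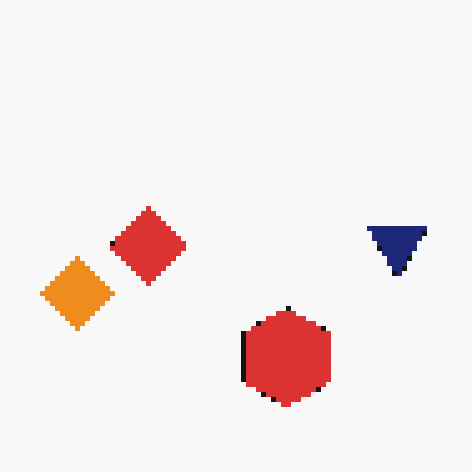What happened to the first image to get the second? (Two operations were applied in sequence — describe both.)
The second image is the first rotated 180°, then mildly pixelated.

The orange diamond sits in the right of the first image and the left of the second — consistent with a whole-image 180° rotation. Shapes are reduced to large square blocks; fine edges and outlines are lost — a downscale-then-upscale (mosaic) effect.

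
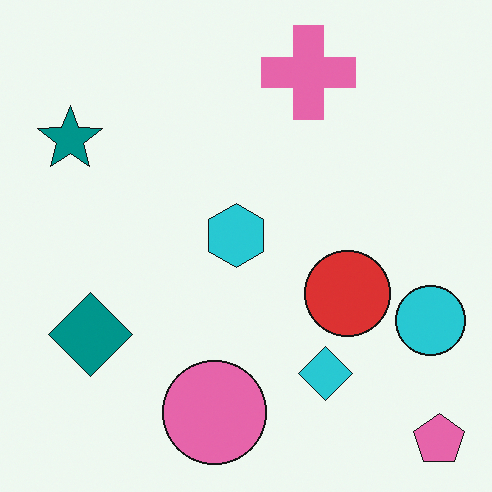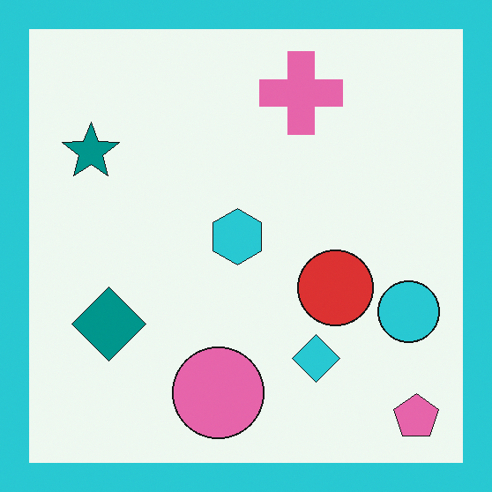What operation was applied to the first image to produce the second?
It was framed with a cyan border.

A solid cyan frame runs around the edge of the second image, with the content slightly shrunk inside it.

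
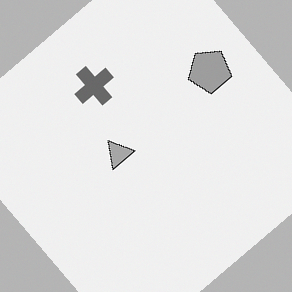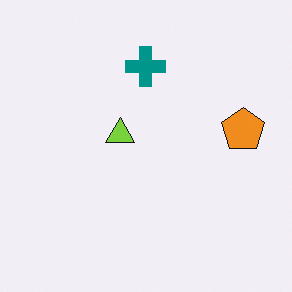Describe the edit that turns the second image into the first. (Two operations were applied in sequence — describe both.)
The image was rotated counter-clockwise by a large amount — several tens of degrees, then converted to grayscale.

Every shape is tilted by the same angle and the image corners show triangular fill wedges — a whole-image rotation by a non-right angle. All color is removed — every shape is now a shade of grey.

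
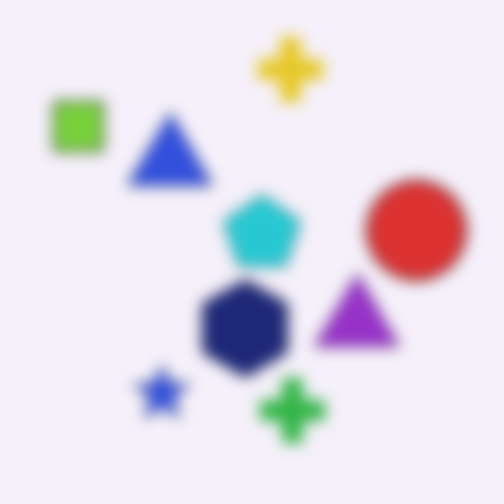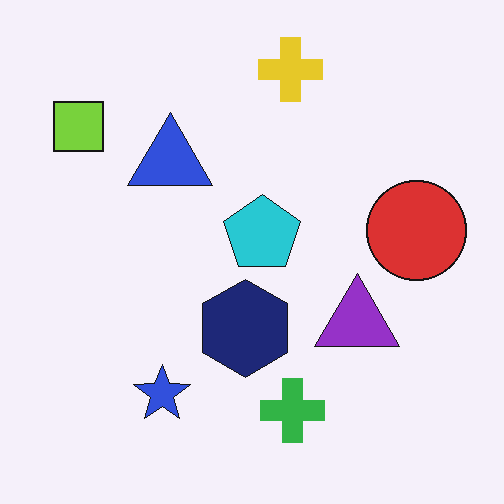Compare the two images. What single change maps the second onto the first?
The first image is the second strongly gaussian-blurred.

Shape edges and outlines are uniformly softened across the whole image.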